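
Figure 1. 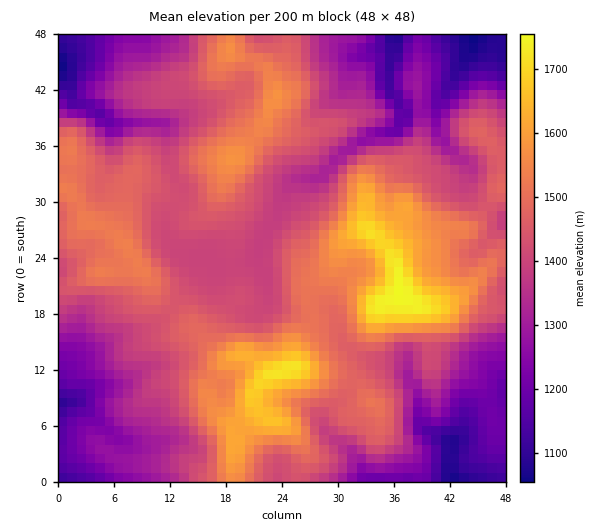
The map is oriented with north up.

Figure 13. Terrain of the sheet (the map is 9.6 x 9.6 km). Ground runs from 1050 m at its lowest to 1760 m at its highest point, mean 1410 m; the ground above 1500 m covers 23.8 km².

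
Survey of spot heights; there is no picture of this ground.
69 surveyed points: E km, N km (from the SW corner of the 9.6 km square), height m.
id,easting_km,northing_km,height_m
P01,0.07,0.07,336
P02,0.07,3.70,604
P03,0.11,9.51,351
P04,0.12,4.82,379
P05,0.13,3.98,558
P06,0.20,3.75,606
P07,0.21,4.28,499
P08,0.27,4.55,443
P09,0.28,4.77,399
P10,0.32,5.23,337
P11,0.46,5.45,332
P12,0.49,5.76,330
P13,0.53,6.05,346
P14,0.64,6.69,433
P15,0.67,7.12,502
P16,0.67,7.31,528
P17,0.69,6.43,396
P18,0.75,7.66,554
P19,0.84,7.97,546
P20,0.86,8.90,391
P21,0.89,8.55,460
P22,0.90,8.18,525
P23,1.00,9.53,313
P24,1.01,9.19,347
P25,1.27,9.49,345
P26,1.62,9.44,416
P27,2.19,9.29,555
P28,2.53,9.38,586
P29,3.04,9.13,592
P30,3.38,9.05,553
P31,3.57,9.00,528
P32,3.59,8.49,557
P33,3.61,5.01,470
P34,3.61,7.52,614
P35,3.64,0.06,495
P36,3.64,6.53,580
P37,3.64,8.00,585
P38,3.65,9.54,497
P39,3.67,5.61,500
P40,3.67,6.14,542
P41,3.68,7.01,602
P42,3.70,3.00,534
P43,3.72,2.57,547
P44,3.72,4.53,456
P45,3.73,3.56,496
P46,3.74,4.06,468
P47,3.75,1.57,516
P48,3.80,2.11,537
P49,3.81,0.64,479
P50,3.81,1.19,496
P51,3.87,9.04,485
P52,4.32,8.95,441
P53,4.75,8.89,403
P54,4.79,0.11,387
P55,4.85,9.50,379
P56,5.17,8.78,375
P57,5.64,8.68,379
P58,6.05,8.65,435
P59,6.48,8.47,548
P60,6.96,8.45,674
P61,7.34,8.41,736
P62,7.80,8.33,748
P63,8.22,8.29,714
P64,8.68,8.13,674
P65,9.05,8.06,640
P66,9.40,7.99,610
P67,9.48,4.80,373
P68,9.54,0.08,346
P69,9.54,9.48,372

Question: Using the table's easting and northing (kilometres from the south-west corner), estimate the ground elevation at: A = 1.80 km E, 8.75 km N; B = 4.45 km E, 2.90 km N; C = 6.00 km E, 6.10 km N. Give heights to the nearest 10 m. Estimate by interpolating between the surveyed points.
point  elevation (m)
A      550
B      490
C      470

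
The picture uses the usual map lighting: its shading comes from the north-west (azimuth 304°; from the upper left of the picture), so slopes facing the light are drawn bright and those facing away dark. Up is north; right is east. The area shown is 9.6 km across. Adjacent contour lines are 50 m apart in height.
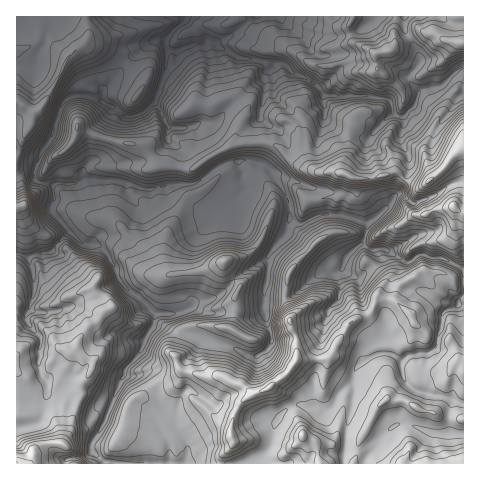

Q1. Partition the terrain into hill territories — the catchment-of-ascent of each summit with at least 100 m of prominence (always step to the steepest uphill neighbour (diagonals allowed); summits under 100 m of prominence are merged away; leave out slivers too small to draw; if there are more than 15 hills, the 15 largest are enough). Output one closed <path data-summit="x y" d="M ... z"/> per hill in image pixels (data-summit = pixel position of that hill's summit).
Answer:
<path data-summit="26 463" d="M253 16l-67 0-1 4-19 19-9 0-7 4-23 18-7 12-16 17-2 11-18-6-16 3-8 10-9 30-12 17-5 18 1 7 17 5 7-2 16 1 8-5 35 1 29 10 28-5 3 5 18 16 13 6 8 0 20-13 8-11-3-17-3-6 2-4 5-2 0-16-2-9 16-16 6-31-2-12 10-12-35-5-25-15 21-9z"/><path data-summit="270 388" d="M286 233l-18 23 1 9-6 43 3 13 6 13-3 13-13 10-7-1-19-10-21-4-28-11-9-17-17 0-2 13-9 12-4 14-14 16-20 50-15 26 1 7 11 8 1 4 148 0 18-17 5-23 10-14 13-6 17 3 8 5 5-2 5-4 5-11 15-13 5-17 23-12 10 1 11 7-1 6 2 10 4 7 6 5 35 9 12 5 4 0 0-97-6-2 6-9 0-25-2-2-21-10-11 0-7-4-18 8-15-10-9-4-6 2 1 8-3 6-15 13-11-4-5-5-6 5-4 0-16-11z"/><path data-summit="224 262" d="M252 161l-11 0-2 1 3 9 3 17-8 11-20 13-8 0-13-6-13-10-8-11-28 5-29-10-22-1-13 0-8 5-20 0-2 2 1 13-3 11 16 20 14 12 16 3 10 8 15 31 29 27 3 3 21 0 15-6 9-7 7 0 15-7 18-19 26-15 10-15 11-10 4-17-3-22-14-23-10-9z"/><path data-summit="454 207" d="M283 64l-9 0-10 11 2 12-6 31-16 16 2 9-1 17 18 4 14 14 10 0 33 12 7 24 14 0 26 8-1 12-5 10 9 5 15 0 20 13 18-8 7 4 11 0 22 11 1-86-3-1-9 2-15 10-20 9-6 0-9-9-6 2 13-28 0-10-8-15 2-26-11-4-23 25-6 0-12-6-12-3-14-10-2-25-3-4-7-8-20-9z"/><path data-summit="302 435" d="M388 353l-14 3-13 6-5 7-3 13-15 13-5 11-5 4-5 2-8-5-10 0-4-3-16 6-10 14-5 23-17 16 111 1 3-8 8-8 6-10 10-10 9-5 10 1 24 10 29 0 1-30-16-6-35-9-6-5-4-7-2-10 1-6z"/><path data-summit="17 102" d="M185 16l-135 0 0 11-5 16-6 10-3 14-20 0 0 109 8-2 10 0 5-19 12-17 9-30 8-10 16-3 18 6 2-11 16-17 7-12 23-18 7-4 9 0 19-19z"/><path data-summit="463 42" d="M374 16l-119 0-20 18-21 9 25 15 44 6 10 9 13 5 12 9 3 0 18-17 0-9-3-5-20-2-21-22 37 5 10-1 18-6 8-6z"/><path data-summit="390 50" d="M404 16l-29 0-15 14-18 6-10 1-37-6 18 21 7 4 16 0 3 5 0 9-16 16-5 2 2 3 5 4 43 0 18 4 6 5 1 8 5 4 6 0 11-11 2-6 1-8-8-8-2-6 13-16-15-28z"/><path data-summit="428 181" d="M444 86l-24 5-5 14-12 12-2 26 8 15 0 10-13 26 6 0 9 9 6 0 15-6 20-13 12-2 0-87-9 1z"/><path data-summit="17 207" d="M31 174l-7 0-8 4 0 75 12 5 25-8 15-18-17-22 3-11-1-13-18-6z"/><path data-summit="463 463" d="M405 423l-10 3-14 12-6 10-8 8-2 8 99-1-1-29-29 0z"/><path data-summit="231 329" d="M194 306l-22 8 7 15 7 4 44 13 23 11 11-5 8-10 0-8-6-13-1-9-10 5-7 0-16-5-26 0z"/>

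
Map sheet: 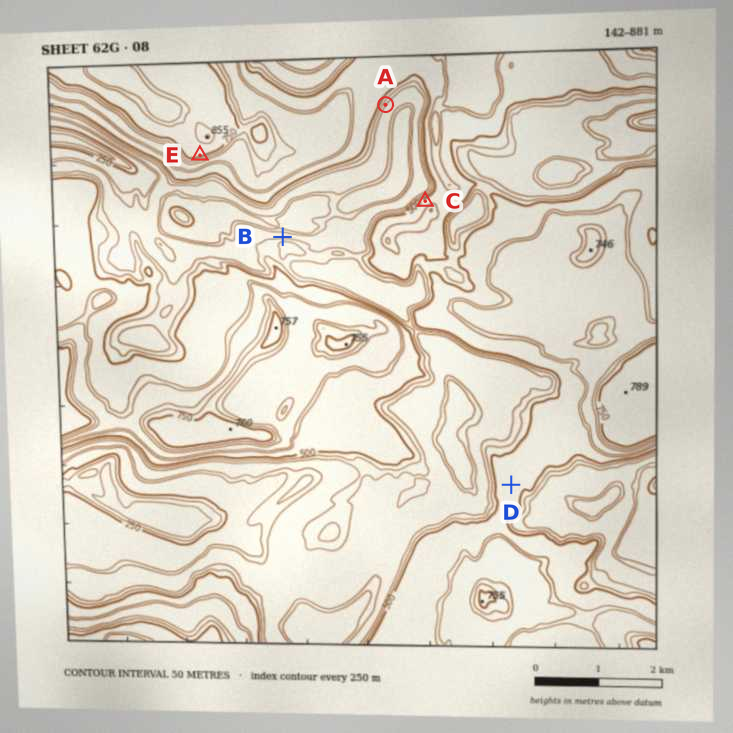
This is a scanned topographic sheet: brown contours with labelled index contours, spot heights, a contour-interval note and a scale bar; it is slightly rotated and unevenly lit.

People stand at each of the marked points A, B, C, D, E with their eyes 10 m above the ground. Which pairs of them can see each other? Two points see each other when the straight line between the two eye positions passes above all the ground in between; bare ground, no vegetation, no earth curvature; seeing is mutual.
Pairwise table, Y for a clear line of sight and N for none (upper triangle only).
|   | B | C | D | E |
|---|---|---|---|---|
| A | N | Y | N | N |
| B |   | Y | N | Y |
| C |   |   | N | Y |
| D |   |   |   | N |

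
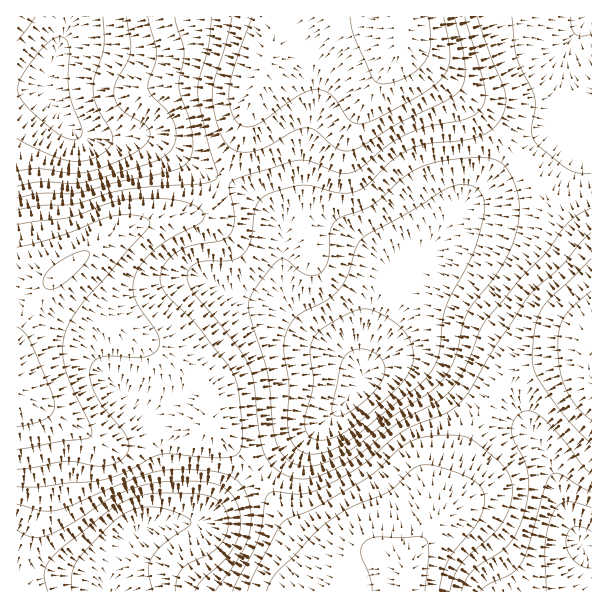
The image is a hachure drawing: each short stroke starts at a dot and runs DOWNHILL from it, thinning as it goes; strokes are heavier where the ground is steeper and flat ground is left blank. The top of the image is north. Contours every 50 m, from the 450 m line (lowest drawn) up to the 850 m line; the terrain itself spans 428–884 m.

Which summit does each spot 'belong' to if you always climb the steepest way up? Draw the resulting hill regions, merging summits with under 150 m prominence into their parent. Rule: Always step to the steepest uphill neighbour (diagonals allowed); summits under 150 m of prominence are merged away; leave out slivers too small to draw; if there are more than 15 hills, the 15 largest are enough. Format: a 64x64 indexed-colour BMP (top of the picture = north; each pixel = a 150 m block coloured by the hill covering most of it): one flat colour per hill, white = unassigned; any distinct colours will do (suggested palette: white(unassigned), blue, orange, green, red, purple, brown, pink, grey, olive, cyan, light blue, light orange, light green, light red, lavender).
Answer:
<image width="64" height="64" href="data:image/bmp;base64,Qk12CAAAAAAAAHYAAAAoAAAAQAAAAEAAAAABAAQAAAAAAAAIAAATCwAAEwsAABAAAAAAAAAA////ALR3HwAOf/8ALKAsACgn1gC9Z5QAS1aMAMJ34wB/f38AIr28AM++FwDox64AeLv/AIrfmACWmP8A1bDFACIiIiIiERERERERERERERERERERERERERERERERERERIiIiIiIREREREREREREREREREREREREREREREREREREiIiIiIhERERERERERERERERERERERERERERERERERESIiIiIiIRERERERERERERERERERERERERERERERERERIiIiIiIhEREREREREREREREREREREREREREREREREREiIiIiIiIRERERERERERERERERERERERERERERERERESIiIiIiIiERERERERERERERERERERERERERERERERERIiIiIiIiIiEREREREREREREREREREREREREREREREREiIiIiIiIiIiIiIRERERERERERERERERERERERERERESIiIiIiIiIiIiIiERERERERERERERERERERERERERERIiIiIiIiIiIiIiIhEREREREREREREREREREREREREREiIiIiIiIiIiIiIiIRERERERERERERERERERERERERESIiIiIiIiIiIiIiIiERERERERERERERERERERERERERIiIiIiIiIiIiIiIiIiEREREREREREREREREREREREREiIiIiIiIiIiIiIiIiIhERERERERERERERERERERERESIiIiIiIiIiIiIiIiIiIRERERERERERERERERERERERIiIiIiIiIiIiIiIiIiIiIREREREREREREREREREREREiIiIiIiIiIiIiIiIiIiIiERERERERERERERERERERESIiIiIiIiIiIiIiIiIiIiIiERERERERERERERERERERIiIiIiIiIiIiIiIiIiIiIiIhEREREREREREREREREREiIiIiIiIiIiIiIiIiIiIiIiIRERERERERERERERERESIiIiIiIiIiIiIiIiIiIiIiIiERERERERERERERERERIiIiIiIiIiIiIiIiIiIiIiIiIhEREREREREREREREREiIiIiIiIiIiIiIiIiIiIiIiIiERERERERERERERERESIiIiIiIiIiIiIiIiIiIiIiIiIRERERERERERERERERIiIiIiIiIiIiIiIiIiIiIiIiIxEREREREREREREREREiIiIiIiIiIiIiIiIiIiIiIiIzERERERERERERERERESIiIiIiIiIiIiIiIiIiIiIiIzMxERERERERERERERERIiIiIiIiIiIiIiIiIiIiIiIzMzEREREREREREREREREiIiIiIiIiIiIiIiIiIiIiMzMzMRERERERERERERERESIiIiIiIiIiIiIiIiIiIiIzMzMxERERERERERERERERIiIiIiIiIiIiIiIiIiIiIzMzMzMREREREREREREREREiIiIiIiIiIiIiIiIiIiIzMzMzMxERERERERERERERESIiIiIiIiIiIiIiIiIiIjMzMzMzERERERERERERERERIiIiIiIiIiIiIiIiIiIiMzMzMzMxEREREREREREREREiIiIiIiIiIiIiIiIiIiIzMzMzMzERERERERERERERESIiIiIiIiIiIiIiIiIiIjMzMzMzMzERERERERERERERIiIiIiIiIiIiIiIiIiIiMzMzMzMzMzEREREREREREREiIiIiIiIiIiIiIiIiIiIzMzMzMzMzMxERERERERERESIiIiIiIiIiIiIiIiIiIjMzMzMzMzMzMRERERERERERIiIiIiIiIiIiIiIiIiIjMzMzMzMzMzMxEREREREREREiIiIiIiIiIiIiIiIiIiMzMzMzMzMzMzMRERERERERESIiIiIiIiIiIiIiIiIiMzMzMzMzMzMzMzERERERERERIiIiIiIiIiIiIiIiIiMzMzMzMzMzMzMzMxEREREREREiIiIiIiIiIiIiIiIjMzMzMzMzMzMzMzMzMRERERERESIiIiIiIiIiIiIiIjMzMzMzMzMzMzMzMzMzERERERERIiIiIiIiIiIiIiMzMzMzMzMzMzMzMzMzMzMzEREREREiIiIiIiIiIiIiMzMzMzMzMzMzMzMzMzMzMzMxERERESIiIiIiIiIiIjMzMzMzMzMzMzMzMzMzMzMzMzMRERERIiIiIiIiIiIjMzMzMzMzMzMzMzMzMzMzMzMzMzEREREiIiIiIiIiIzMzMzMzMzMzMzMzMzMzMzMzMzMzMxERESIiIjMzMzMzMzMzMzMzMzMzMzMzMzMzMzMzMzMzMxERIiIjMzMzMzMzMzMzMzMzMzMzMzMzMzMzMzMzMzMzMRIiIiMzMzMzMzMzMzMzMzMzMzMzMzMzMzMzMzMzMzMzIiIiMzMzMzMzMzMzMzMzMzMzMzMzMzMzMzMzMzMzMzMiIiMzMzMzMzMzMzMzMzMzMzMzMzMzMzMzMzMzMzMzMiIiIzMzMzMzMzMzMzMzMzMzMzMzMzMzMzMzMzMzMzMyIiIjMzMzMzMzMzMzMzMzMzMzMzMzMzMzMzMzMzMzMzIiIiIzMzMzMzMzMzMzMzMzMzMzMzMzMzMzMzMzMzMzMiIiIjMzMzMzMzMzMzMzMzMzMzMzMzMzMzMzMzMzMzMyIiIiIzMzMzMzMzMzMzMzMzMzMzMzMzMzMzMzMzMzMzMiIiIjMzMzMzMzMzMzMzMzMzMzMzMzMzMzMzMzMzMzMyIiIiIzMzMzMzMzMzMzMzMzMzMzMzMzMzMzMzMzMzMzMiIiIjMzMzMzMzMzMzMzMzMzMzMzMzMzMzMzMzMzMzMy"/>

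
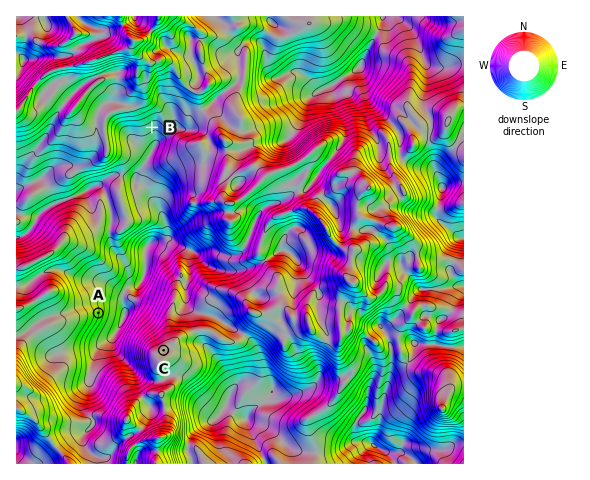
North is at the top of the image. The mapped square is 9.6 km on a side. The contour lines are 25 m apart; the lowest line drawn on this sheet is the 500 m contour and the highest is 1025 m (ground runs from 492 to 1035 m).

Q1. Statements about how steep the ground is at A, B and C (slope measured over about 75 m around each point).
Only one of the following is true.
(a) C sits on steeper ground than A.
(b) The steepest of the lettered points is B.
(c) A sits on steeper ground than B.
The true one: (c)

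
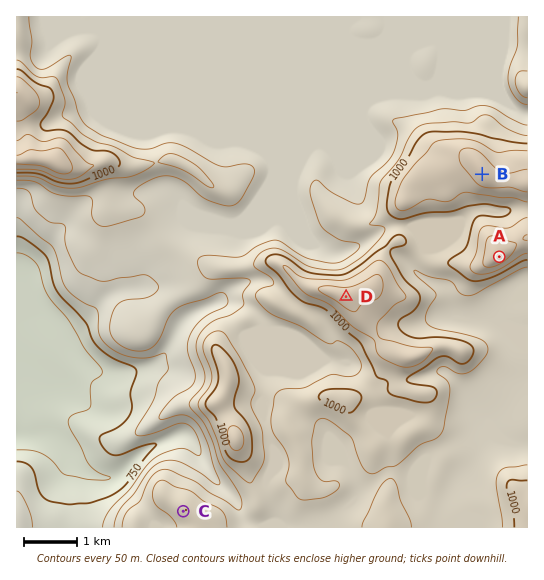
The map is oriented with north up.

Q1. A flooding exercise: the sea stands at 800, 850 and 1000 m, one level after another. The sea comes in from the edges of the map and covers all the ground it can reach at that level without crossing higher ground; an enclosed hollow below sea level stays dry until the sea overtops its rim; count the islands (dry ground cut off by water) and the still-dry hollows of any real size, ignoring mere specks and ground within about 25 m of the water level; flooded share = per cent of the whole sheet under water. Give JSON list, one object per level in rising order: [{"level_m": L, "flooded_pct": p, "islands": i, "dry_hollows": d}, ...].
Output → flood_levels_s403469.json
[{"level_m": 800, "flooded_pct": 12, "islands": 0, "dry_hollows": 0}, {"level_m": 850, "flooded_pct": 16, "islands": 0, "dry_hollows": 0}, {"level_m": 1000, "flooded_pct": 87, "islands": 2, "dry_hollows": 0}]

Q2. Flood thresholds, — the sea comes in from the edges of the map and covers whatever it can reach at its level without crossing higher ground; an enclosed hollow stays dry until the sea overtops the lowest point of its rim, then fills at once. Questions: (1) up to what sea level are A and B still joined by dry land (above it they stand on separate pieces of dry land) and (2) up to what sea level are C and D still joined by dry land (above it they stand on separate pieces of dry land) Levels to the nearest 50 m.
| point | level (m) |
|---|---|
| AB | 1050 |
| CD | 900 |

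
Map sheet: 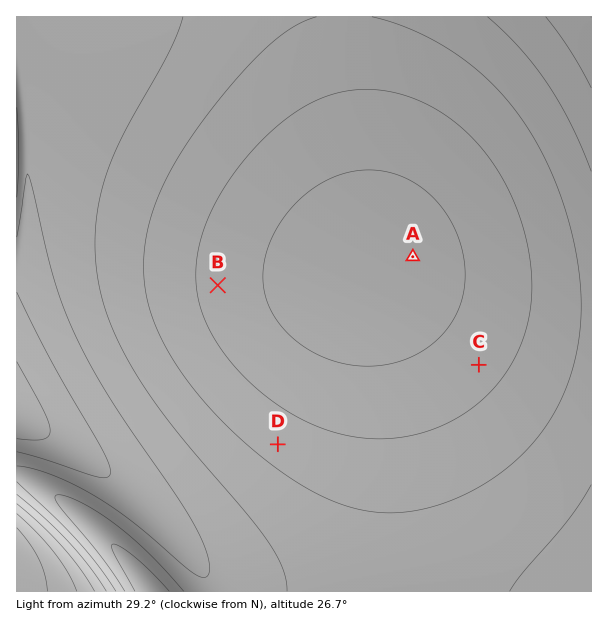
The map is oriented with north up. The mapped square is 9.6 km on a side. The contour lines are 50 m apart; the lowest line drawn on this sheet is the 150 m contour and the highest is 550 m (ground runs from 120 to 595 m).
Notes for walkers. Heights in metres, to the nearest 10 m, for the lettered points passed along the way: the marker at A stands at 130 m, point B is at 180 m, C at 180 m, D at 230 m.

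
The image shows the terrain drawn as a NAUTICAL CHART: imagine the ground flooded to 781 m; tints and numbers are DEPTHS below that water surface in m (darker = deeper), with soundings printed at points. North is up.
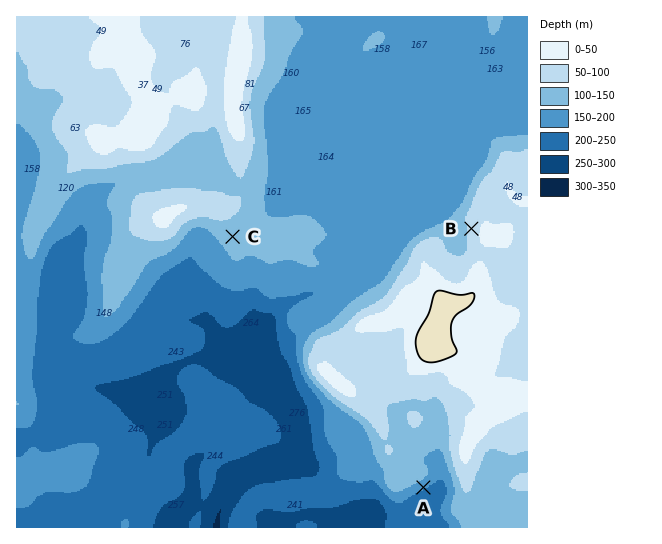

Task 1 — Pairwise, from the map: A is lower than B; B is higher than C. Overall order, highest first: B C A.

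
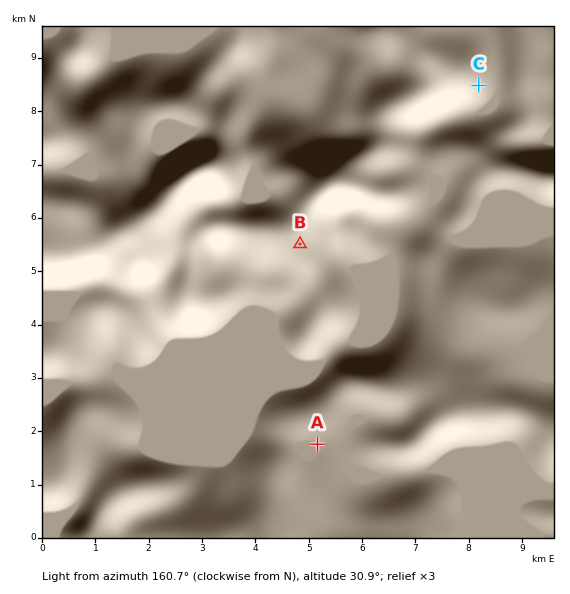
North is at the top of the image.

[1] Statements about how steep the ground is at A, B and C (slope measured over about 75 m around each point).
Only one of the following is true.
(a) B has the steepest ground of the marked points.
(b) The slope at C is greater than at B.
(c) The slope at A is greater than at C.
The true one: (b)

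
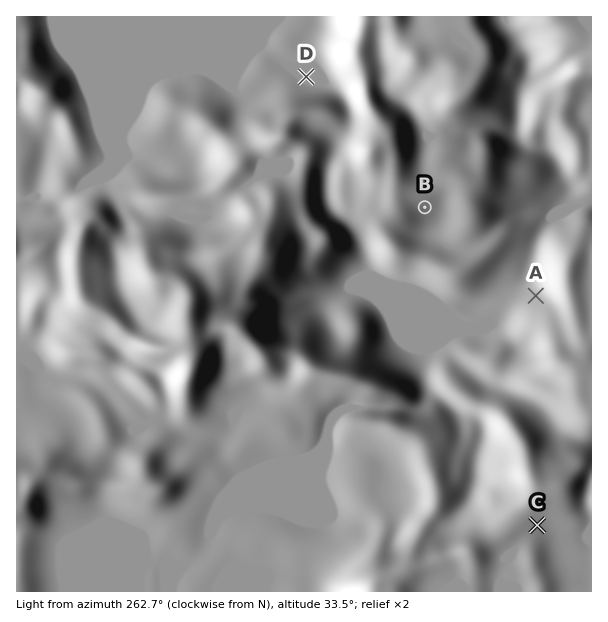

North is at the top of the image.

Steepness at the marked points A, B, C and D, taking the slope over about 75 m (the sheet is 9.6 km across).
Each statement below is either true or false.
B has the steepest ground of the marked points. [true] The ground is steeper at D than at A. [false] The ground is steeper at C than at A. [false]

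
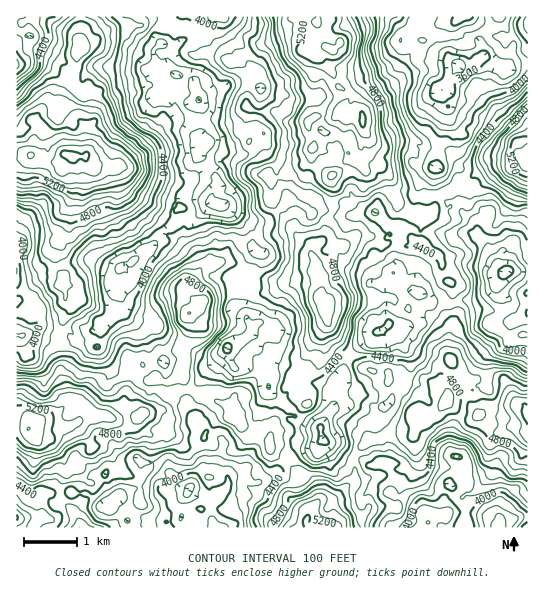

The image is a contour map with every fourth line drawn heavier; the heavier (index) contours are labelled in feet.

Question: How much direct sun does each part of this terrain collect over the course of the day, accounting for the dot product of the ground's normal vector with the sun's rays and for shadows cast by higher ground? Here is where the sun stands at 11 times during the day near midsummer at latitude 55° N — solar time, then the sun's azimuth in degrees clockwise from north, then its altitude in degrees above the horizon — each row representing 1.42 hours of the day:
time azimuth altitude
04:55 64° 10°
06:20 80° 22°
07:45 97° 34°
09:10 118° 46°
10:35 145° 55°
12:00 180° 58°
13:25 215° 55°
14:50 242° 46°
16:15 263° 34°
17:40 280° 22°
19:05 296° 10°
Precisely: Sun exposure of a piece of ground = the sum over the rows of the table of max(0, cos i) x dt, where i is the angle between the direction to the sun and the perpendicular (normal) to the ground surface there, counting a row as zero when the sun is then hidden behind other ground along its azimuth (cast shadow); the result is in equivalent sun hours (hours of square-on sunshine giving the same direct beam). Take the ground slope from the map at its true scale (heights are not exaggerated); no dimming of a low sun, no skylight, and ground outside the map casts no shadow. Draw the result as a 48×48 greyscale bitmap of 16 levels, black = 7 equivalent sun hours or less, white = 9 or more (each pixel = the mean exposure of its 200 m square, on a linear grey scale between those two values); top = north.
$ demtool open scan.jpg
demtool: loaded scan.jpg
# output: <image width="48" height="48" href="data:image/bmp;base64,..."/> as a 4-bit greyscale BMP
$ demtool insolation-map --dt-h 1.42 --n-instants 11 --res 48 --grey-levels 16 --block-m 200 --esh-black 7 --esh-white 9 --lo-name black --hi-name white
<image width="48" height="48" href="data:image/bmp;base64,Qk32BAAAAAAAAHYAAAAoAAAAMAAAADAAAAABAAQAAAAAAIAEAAATCwAAEwsAABAAAAAAAAAAAAAAABEREQAiIiIAMzMzAERERABVVVUAZmZmAHd3dwCIiIgAmZmZAKqqqgC7u7sAzMzMAN3d3QDu7u4A////AIupmYJavMy7zd3Kyoi8iai83dyqm8q7pt7e24ea3dy93d3beGe8qWe93bu8zM297d3buc3LvJm5i8rch5g1vLqpnM3N3e7M3d3MzN7tzLq7nOy9yWVDVozbze7cqb3d3d3c3dvN7d3dzdzL3JrHQnu83t7bqpzdze7dy93Mus3e3M3czsylSauKrN7bqY3d7d7d287dy93O7e7t3tuEJYvdzd7HV4zczt3d3b3d3N3d3tvN3My6d2ne3u65q6zd3d3M3tze3t3czbzd28y6ncy83c3czM3d7bzMzd7u3t27rM3cy8rMqsu8u83u3e7bzLqbuszKzN3L3dzby6zd6Zmrua3d7b3M3YIWzcdauWid3tzLqbzc3cu82nqr3Lqry2dGmXZot5vd3Mu7mL3cvd3M3ZrLqrqJgySWc0ipe93eyHY2rK3MzKzd3drMrN3LdAA4mIerzcqtuYhnvcrd7bzdzLeL3bqlMURld1Vq3Mq8vJirzczd7dp3ZWh624ZAA6yqh4Z4ib3NzLh5i6q+7dowBYmqmYpyRpmszL2Xdmec7cuneKq97tuqhnl3h2RJydyc27uGaZat7szKmLub3cqrqrp6q3Rr3e3M3t2We7u87am6vN263crL293Ku6vMzaq87uzJqcy6vamt3u3M3cvN3dy6qZu6u8zc3bmYqbzMuove3t7Ly7mrzbq93cl4vb3d3ambuGest2rMzN3buXaJq83d7bqWmLzMy5nKqWU1ebzdyZvNyprNzN7dyoipWLzduZzcuYZSi93cp2nLus3d3d7dyqvczane7d3u21eIebq6eaq8m93c7e7tvMzd7Lmt3d3d7seKiJms3tu73Mzd3d3aiZzu3eu83d3u7eyHVoibzMy5m6vMzMzLy73u3d3N7u3u7e3KlQAIu6uom7qqzd3u3c3O7t3M7u7d3u3MxAJI3tu8rN3Kzt3Murq97c3c3u7d7dvKl5qardvN3d3dzbmqq8zd7dzN3e3d3MzMy6rcvM3d3tvd3bqnvMzd3O3d7u7u3My6y6zN3d3d3t3u7JpSar3d3e3t7u3d2pmIi826mbzeyL3d2XmFSb3M3t3b3dyrdpm6qsqVdZvN3NzduZzcmIvKzampiZmXMUibqZzNqZqszd3eyszbiWaIm4qphnhkASSKvMzcmrzMvdzsmZqZmVMzSLvIe7piEEjN3d3NzczNze3bd3eGaaZiF3qqq6iGUze8ubve7cZ7zO3JmGZneaqGFSacyGh2eaa5ibmcmJt5mryXd4mIhZdnMBWbqKuHnLu8rcp3WLvNvMuEWbu5Zst1EAFpvMppqrurrNyprMy93cmGeszdpaymUAA5zaeKqbu73d7czN3N3cunZ5vdtVabhaiKvczczNze7t273c3e7dyVaYm7y8q8zNuJrd3bvcrczLmr7cvd3duHdYzM3u3dzch5rLy73dvMy6mbrMysyrqrqHvd7t3tzN3Lqrqq3t3e3aiImbzM3GiKzMq+7t3Jvb3IZ4h4qrzJuamJu6zLzceIvd3cze26iQ=="/>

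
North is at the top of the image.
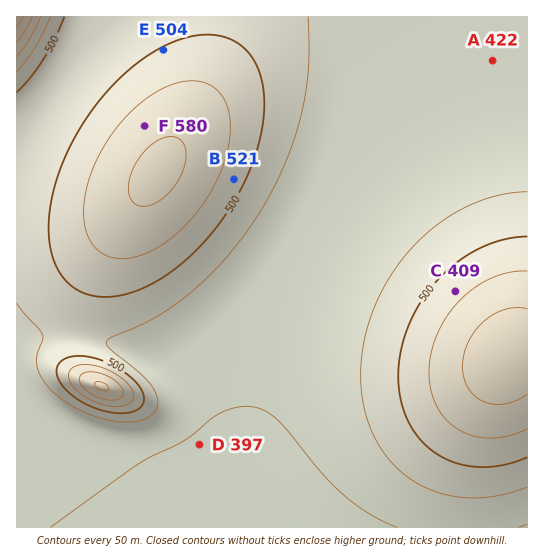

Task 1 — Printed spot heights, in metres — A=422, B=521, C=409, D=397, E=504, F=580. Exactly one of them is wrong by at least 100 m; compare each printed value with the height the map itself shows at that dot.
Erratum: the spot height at C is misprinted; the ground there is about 534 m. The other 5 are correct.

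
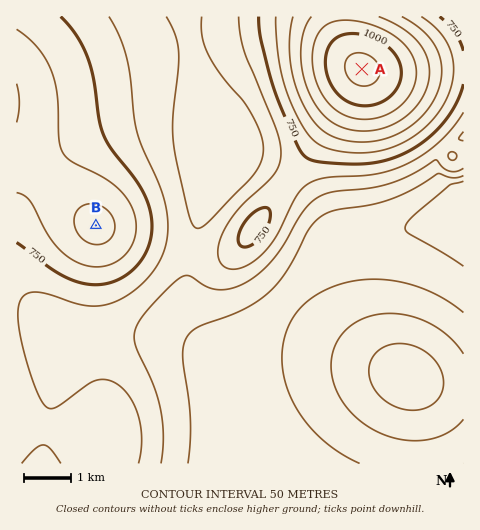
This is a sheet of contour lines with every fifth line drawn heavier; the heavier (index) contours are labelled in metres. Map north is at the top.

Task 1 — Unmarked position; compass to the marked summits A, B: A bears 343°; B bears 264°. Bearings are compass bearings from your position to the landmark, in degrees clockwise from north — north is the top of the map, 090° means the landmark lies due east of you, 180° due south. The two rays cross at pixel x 400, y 193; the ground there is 610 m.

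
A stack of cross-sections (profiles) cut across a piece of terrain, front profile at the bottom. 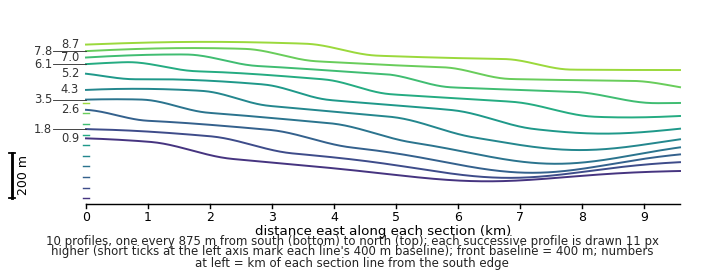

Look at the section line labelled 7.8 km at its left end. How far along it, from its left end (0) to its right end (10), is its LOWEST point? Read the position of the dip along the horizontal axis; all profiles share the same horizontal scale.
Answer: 10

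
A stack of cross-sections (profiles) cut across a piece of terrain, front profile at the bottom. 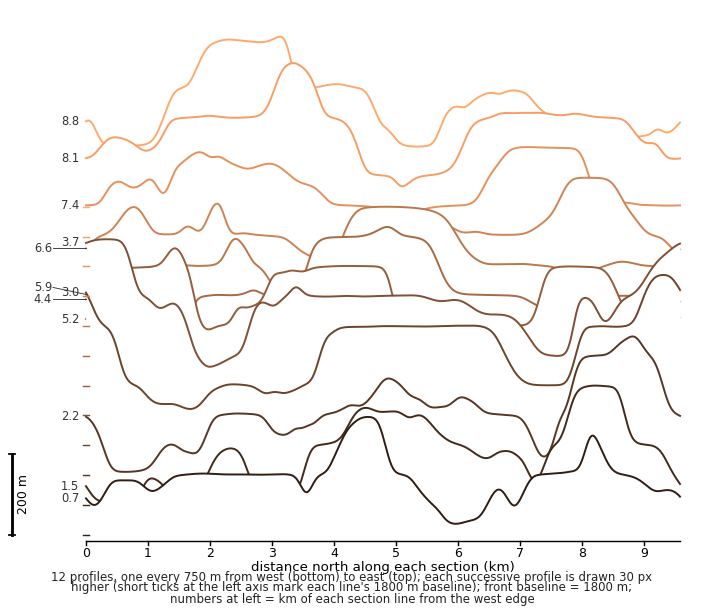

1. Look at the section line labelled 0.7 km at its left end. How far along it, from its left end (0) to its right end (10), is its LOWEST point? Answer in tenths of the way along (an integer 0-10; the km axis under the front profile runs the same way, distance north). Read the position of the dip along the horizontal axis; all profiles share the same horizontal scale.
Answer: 6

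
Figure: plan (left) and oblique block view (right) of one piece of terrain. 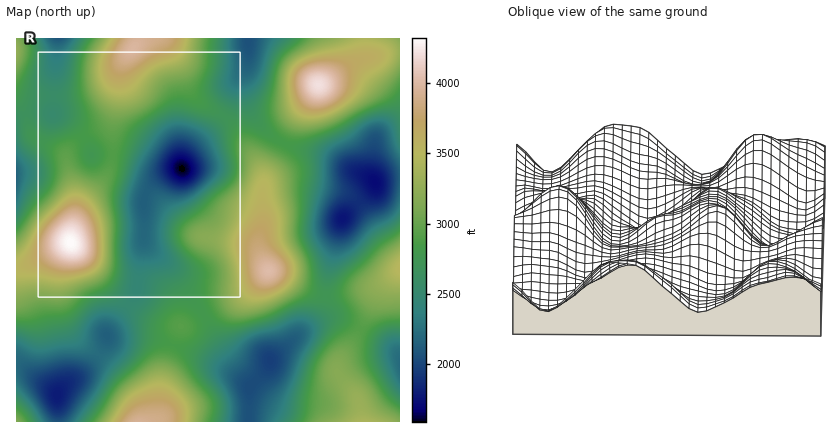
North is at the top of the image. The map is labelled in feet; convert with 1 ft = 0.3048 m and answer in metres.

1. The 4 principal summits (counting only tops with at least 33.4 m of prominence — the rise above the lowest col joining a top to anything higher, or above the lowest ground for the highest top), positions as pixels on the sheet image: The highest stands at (70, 242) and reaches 1317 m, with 833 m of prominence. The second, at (318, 84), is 1286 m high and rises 460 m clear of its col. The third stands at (268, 270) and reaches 1227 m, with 364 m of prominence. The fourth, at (134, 48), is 1214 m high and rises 332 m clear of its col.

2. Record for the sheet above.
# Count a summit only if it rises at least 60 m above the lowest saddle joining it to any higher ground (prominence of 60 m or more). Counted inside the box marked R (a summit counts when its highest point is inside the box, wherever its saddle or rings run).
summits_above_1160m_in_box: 1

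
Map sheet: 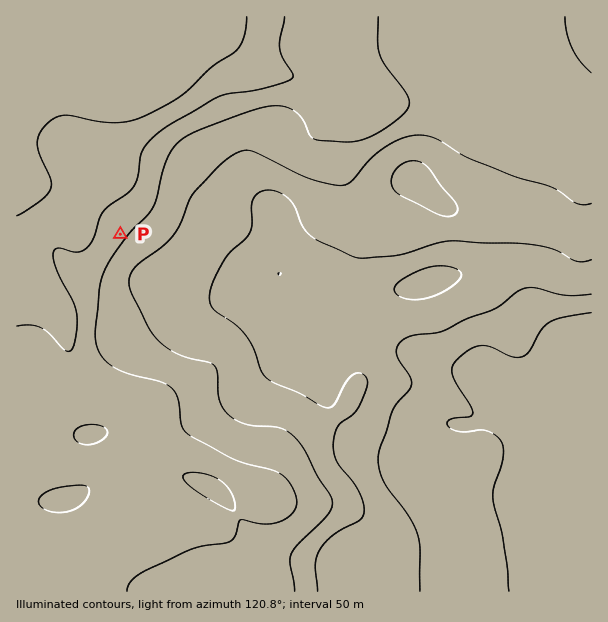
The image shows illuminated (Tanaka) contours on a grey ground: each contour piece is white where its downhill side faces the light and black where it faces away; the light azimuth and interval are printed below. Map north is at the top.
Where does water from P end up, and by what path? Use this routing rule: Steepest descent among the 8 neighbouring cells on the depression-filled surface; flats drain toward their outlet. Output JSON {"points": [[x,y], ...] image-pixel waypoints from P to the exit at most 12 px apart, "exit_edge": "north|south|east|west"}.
{"points": [[120, 234], [108, 230], [96, 230], [84, 227], [72, 215], [60, 203], [48, 191], [36, 183], [24, 176], [17, 174]], "exit_edge": "west"}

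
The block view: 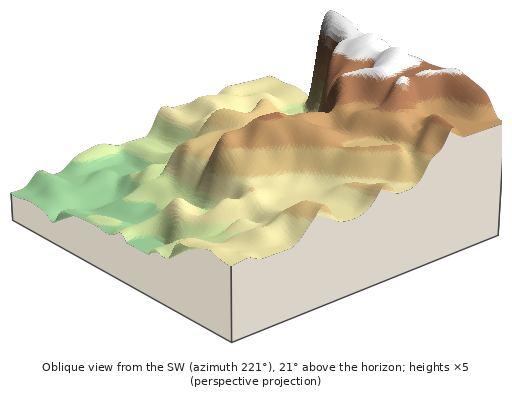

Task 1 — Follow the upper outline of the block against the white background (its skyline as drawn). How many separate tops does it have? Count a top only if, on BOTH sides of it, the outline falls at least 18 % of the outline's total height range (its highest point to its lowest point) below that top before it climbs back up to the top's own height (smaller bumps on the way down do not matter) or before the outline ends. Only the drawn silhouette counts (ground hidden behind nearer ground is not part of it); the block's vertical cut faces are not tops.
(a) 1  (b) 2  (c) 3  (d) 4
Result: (a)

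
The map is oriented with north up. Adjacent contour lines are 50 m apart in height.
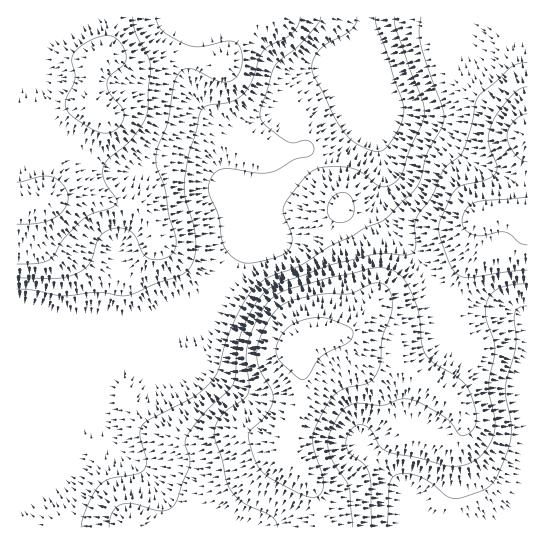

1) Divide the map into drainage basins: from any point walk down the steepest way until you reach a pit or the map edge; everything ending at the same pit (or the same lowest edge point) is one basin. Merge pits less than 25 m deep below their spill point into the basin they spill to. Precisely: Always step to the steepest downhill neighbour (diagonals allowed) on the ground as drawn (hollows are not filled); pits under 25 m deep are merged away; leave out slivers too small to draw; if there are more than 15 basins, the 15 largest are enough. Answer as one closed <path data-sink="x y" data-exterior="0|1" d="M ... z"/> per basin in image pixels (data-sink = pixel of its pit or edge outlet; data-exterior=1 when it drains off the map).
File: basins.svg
<path data-sink="367 17" data-exterior="1" d="M527 16l-511 1 1 511 303-1-1-21-6-17-24-32-4-11 2-16 10-20 6-19 0-17-7-20 0-8 7-9 10-4 32 0 25-21 12 1 12 6 47-7 11-18 12-27 17-24-1-26 11-4 37 1z"/><path data-sink="527 527" data-exterior="1" d="M521 213l-30 0-11 4 1 26-17 24-12 27-11 18-38 7-9 0-12-6-12-1-25 21-32 0-10 4-6 6-1 11 7 20 0 17-6 19-10 20-2 16 4 11 24 32 6 17 2 22 207-1 0-312z"/>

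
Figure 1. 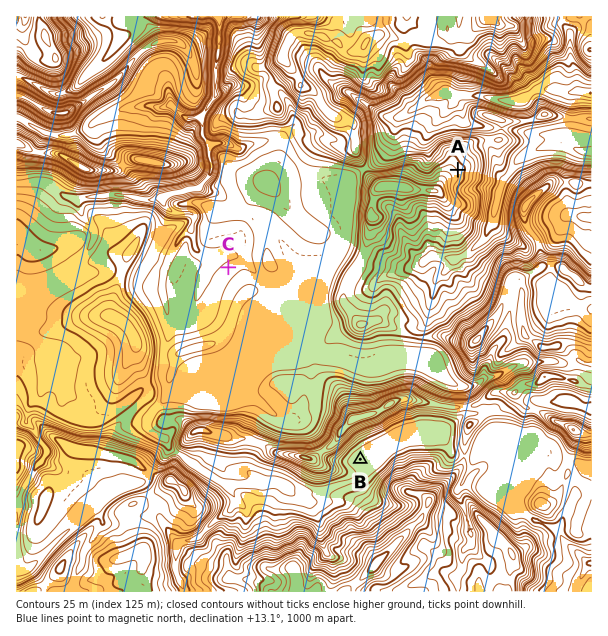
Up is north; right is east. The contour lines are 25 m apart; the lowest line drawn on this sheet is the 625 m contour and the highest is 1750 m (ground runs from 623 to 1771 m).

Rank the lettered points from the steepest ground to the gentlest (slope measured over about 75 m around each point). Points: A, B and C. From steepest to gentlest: A C B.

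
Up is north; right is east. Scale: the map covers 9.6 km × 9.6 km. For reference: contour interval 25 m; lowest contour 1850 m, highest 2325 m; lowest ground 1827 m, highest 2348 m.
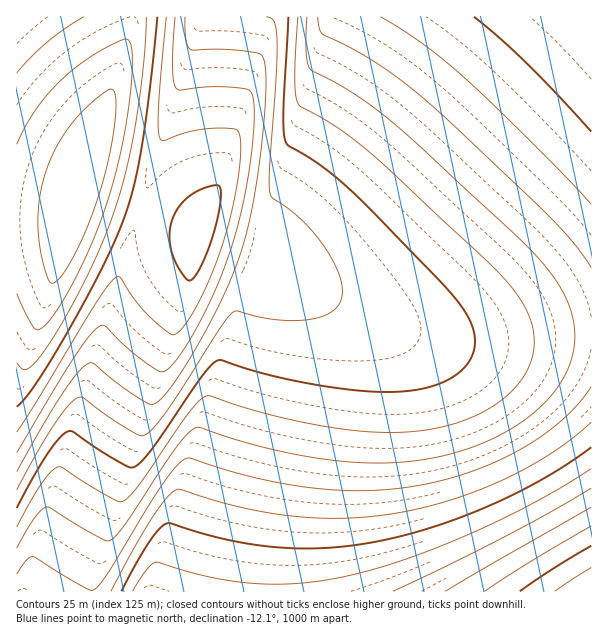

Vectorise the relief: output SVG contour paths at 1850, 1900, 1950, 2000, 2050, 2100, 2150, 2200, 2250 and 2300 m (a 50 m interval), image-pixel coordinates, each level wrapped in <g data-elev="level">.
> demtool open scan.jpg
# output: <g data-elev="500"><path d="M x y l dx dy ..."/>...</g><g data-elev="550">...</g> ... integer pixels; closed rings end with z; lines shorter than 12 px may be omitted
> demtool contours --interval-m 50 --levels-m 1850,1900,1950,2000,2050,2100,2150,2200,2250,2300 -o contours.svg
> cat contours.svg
<g data-elev="1850"><path d="M555 591l36-23"/></g><g data-elev="1900"><path d="M485 591l46-30 60-35"/></g><g data-elev="1950"><path d="M393 591l111-54 87-49"/></g><g data-elev="2000"><path d="M121 591l28-48 10-14 8-6 4 0 56 17 46 7 48 1 50-5 57-14 60-23 55-27 48-32"/><path d="M591 132l-64-69-27-25-26-21"/></g><g data-elev="2050"><path d="M17 574l9-13 4-4 3 0 53 31 4 2 5-1 15-19 54-88 13-17 9-7 5 0 33 11 33 9 55 10 54 3 27-2 26-4 27-6 27-8 25-10 23-12 22-14 19-15 16-16 13-17"/><path d="M591 268l-16-23-21-24-108-103-32-28-30-22-28-17-33-17-4-5-1-12"/></g><g data-elev="2100"><path d="M17 527l25-44 9-12 8-4 4 1 26 17 27 15 4 2 5-2 16-18 48-70 9-10 8-6 4 0 60 19 51 11 48 6 41 0 39-7 33-12 13-8 13-10 10-11 8-12 8-21 0-10-1-12-9-23-15-22-25-26-113-105-33-25-39-23-3-10-1-15 3-63"/></g><g data-elev="2150"><path d="M17 490l36-63 13-19 11-10 6 0 40 28 15 9 6 0 9-7 12-15 54-84 14-17 4-1 21 6 18 3 27 0 14-2 10-4 8-5 5-6 2-10-1-12-5-14-9-16-23-29-14-12-17-11-3-5-1-23 7-93 1-36-2-19-3-4-6-2"/></g><g data-elev="2200"><path d="M17 453l57-95 15-21 10-11 6 0 26 25 27 20 6 1 6-5 13-17 15-25 15-31 13-31 13-42 9-45 6-47-1-31-4-8-10-2-24-1-35 3-3-1-3-8-1-13 2-51"/></g><g data-elev="2250"><path d="M17 407l9-10 10-14 33-54 34-63 21-48 10-33 8-39 8-59 7-70"/><path d="M187 279l4 1 6-6 7-15 8-20 6-22 3-17 0-11-3-4-15 4-14 7-10 11-7 14-3 15 2 15 6 15z"/></g><g data-elev="2300"><path d="M17 294l16 33 3 3 5-1 9-9 12-17 27-52 20-54 14-57 6-36 3-30 0-21-3-12-3-2-3 0-21 11-21 13-18 15-15 15-12 16-11 17-8 18"/></g>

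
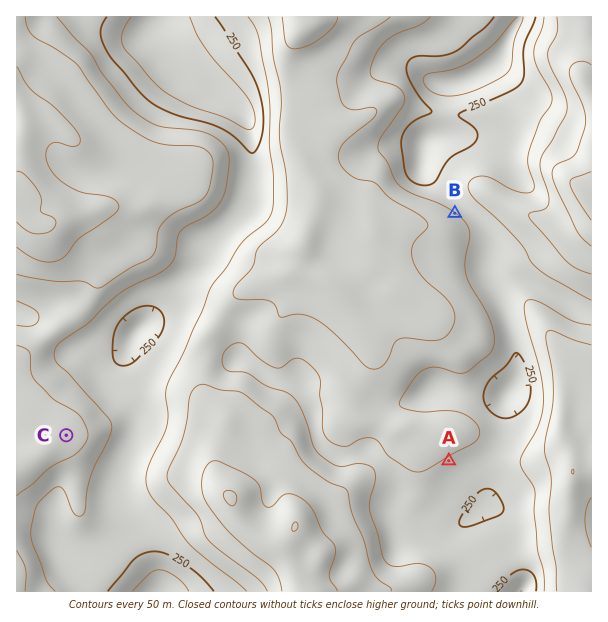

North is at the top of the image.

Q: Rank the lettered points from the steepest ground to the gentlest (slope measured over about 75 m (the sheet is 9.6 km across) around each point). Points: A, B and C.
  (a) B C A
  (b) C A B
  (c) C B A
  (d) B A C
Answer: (d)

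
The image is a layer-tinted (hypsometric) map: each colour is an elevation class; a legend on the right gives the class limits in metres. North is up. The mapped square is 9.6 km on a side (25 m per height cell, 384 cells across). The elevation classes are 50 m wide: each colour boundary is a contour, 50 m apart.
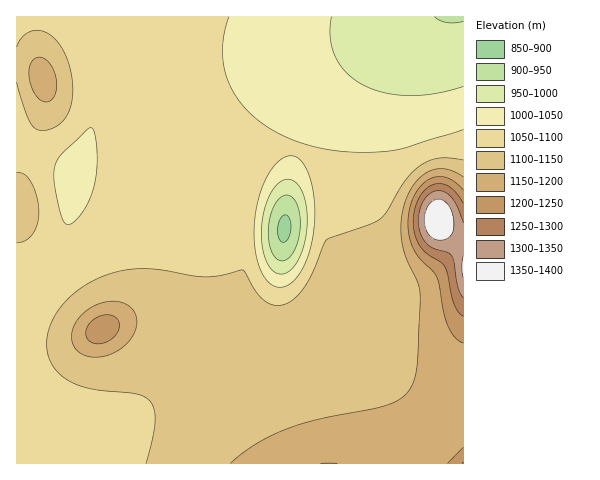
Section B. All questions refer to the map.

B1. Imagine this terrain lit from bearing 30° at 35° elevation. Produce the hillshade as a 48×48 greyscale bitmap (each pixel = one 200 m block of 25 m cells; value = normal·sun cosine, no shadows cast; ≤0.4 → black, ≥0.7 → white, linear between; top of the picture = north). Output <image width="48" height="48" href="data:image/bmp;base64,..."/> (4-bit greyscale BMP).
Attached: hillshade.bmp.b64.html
<image width="48" height="48" href="data:image/bmp;base64,Qk32BAAAAAAAAHYAAAAoAAAAMAAAADAAAAABAAQAAAAAAIAEAAATCwAAEwsAABAAAAAAAAAAAAAAABEREQAiIiIAMzMzAERERABVVVUAZmZmAHd3dwCIiIgAmZmZAKqqqgC7u7sAzMzMAN3d3QDu7u4A////AKmYiIiIiIiJmZmZmZqqqru7u7u6qqqYqpmYiIiIiIiZmZmZmZqqqqu7u7qqqqqZq5mIiIiIiIiJmZmZmZqqqqqqqqqqqqmZm5mIiIiIiIiJmZmZmZmqqqqqqqqqqZmZmZiIiIiIiIiJmZmZmZmZqqqqqqqpmZmZmYiIiIiIiIiImZmZmZmZmZqqqpmZmZmZmIiIiIiIiIiImZmZmZmZmZmZmZmZmZmYiIiIiHiIiIiIiZmZmZmZmZmZmZmZmZmIiIiId3d3iIiIiZmZmZmZmZmZmZmZmZiIiIiHd2ZneIiIiZmZmZmZmZmZmZmZmZiIiIiHdlVWZ4iIiZmZmZmZmZmZmZmZmYiId4iHZUQ0Z4iImZmZmZmZmZmZmZmZmYiHd4iHZUMjV4iJmZmZmZmZmZmZmZmZmYh3ZoiIdlRFaImZmZmZmZmZmZmZmZmZmIh2ZYiIh3eJqqmZmZmZmZmZmZmZmZmZmIh2VIiIiJq93LqpmZmZmZmZmZmZmZmZmIh1Q5mZmavO7cuqmZmZmZmqqpmZmZmZmIdlMZmZmavN3cuqmZmZmZq8y5mZmZmZmIdkIJmZmaq7zLuqqZmZmZve26mZmZmZmIdTEImZmZqqu7qqmZmZmaz/65mZmZmZmHVCEIiZmZmqqqqqmZmZma3/65iJmZmZh1MhAHiJmZmZqqqpmZmZmb7/6oeJmZmZhjAAEneJmZmZmZmZmZmZmb7/2WZ5mZmZdAAAJneJmZmZmZmZmZmZmb7/yFR5mZmYcwAASXiaqpmZmZmZmZmZmb3ttzNomZmYYgADe4mqqpmZmZmZmZmZmbzclSJYmZmYYgA3rpqrupmZmZmZmZmZmau6dBJYmZmZYwJr76u7upmZmZmZmZmZmaupYxJZmqqZdDWe/7vMupmImZmZmZmZmaqoUhJpqqqphljP/8zLupiImZmZmZmZmaqXUhN5qqqpmIrv/8y7qZiIiZmZmZmZmZqXUzWKqqqqmaz//7u6qYiIiZmZmZmZmZqYZFeaqqqqqqz//6qpmId4iZmZmZmZmZmYdniqqqqqqrzf/pmYiId4iZmZmZmZmZmZiJmqqqqqqqvN3Ih3d4iIiZmZmZmZmZmZmaqqqqqqqqu7u3dmd4iIiZmZmZmZmZmaqqqqqqqqqqqrumVWeJmImZmZmZmZmZmaqqqqqqqqqqqqqlRWeZmImZmZmZmZmZmaqqqqqqqqqqqqqjRWiqqYmZmZmZmZmZmZqqqqqqqqqqqqqjRYm7qZmZmZmZmZmZmZqqqqqqqqqqqqqjR5vLqZmZmZmZmZmZmZmqqqqqqqqqqqqkaKzMqZmZmZmZmZmZmZmaqqqqqqqqqqqmes3cqZmZmZmZmZmZmZmZqqqqqqqqqqqnm83cqZmZmZmZmZmZmZmZmaqqqqqqqqqprN3LqZmZmZmZmZmZmZmZmZmqqqqqqqqpvN3LmZmZmZmZmZmZmZmZmZmZmaqqqqqqvMy6mZmZmZmZmZmZmZmZmZmZmZmZmZmavMy5mZmZmZmZmZmZmZmZmZmZmZmZmZmQ=="/>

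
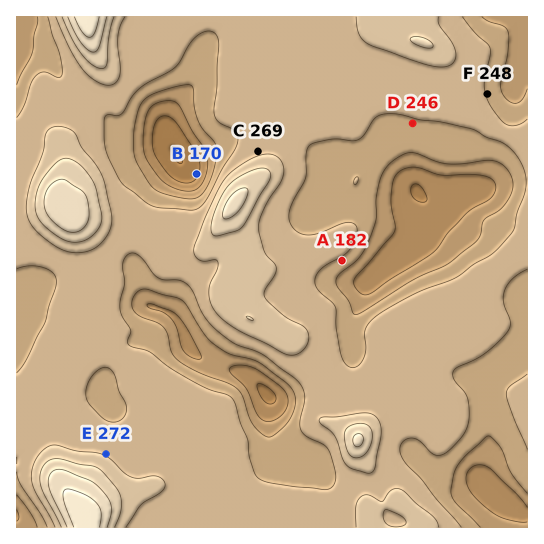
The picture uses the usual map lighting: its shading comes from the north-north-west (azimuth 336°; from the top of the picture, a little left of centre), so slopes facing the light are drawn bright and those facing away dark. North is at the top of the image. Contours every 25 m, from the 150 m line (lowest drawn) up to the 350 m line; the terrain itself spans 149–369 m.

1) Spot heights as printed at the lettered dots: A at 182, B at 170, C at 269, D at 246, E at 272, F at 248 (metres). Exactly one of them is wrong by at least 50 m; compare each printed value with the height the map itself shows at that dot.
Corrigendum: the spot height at A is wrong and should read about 244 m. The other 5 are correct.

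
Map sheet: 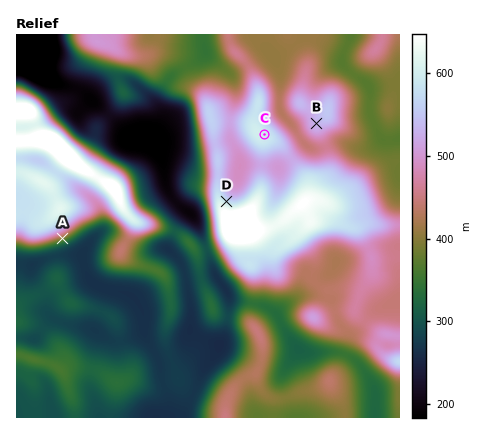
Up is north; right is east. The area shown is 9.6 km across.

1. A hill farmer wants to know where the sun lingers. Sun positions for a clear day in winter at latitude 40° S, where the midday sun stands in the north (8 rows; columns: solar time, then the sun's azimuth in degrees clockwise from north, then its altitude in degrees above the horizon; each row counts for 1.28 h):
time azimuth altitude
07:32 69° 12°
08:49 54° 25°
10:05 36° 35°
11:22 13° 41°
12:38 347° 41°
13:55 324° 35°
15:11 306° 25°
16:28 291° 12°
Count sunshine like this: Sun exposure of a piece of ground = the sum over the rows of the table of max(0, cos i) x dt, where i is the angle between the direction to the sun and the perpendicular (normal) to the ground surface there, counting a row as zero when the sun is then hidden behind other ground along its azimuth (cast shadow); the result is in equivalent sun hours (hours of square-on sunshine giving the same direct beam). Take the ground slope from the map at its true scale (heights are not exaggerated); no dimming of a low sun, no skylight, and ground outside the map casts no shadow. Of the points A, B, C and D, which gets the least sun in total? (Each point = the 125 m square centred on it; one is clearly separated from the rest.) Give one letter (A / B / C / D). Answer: A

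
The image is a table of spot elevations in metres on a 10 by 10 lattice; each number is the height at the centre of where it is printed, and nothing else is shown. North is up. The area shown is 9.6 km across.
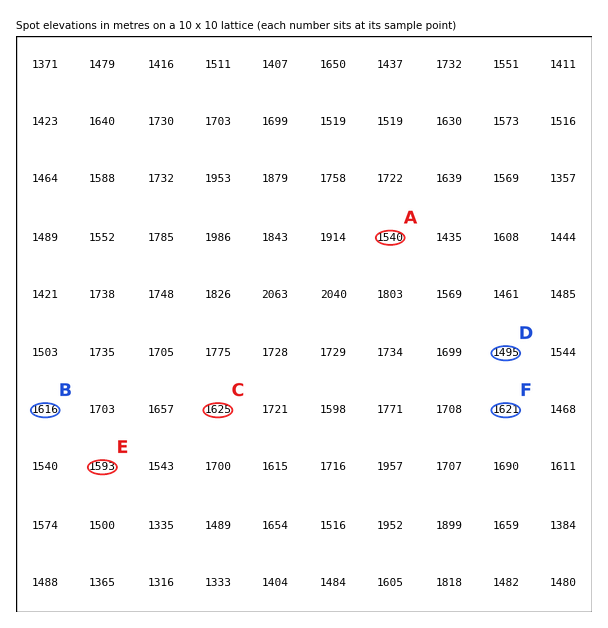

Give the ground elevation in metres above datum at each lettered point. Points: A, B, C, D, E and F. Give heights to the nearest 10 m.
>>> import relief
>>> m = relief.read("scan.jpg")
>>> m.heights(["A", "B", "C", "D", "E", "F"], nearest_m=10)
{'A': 1540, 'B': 1620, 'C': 1620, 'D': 1490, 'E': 1590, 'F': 1620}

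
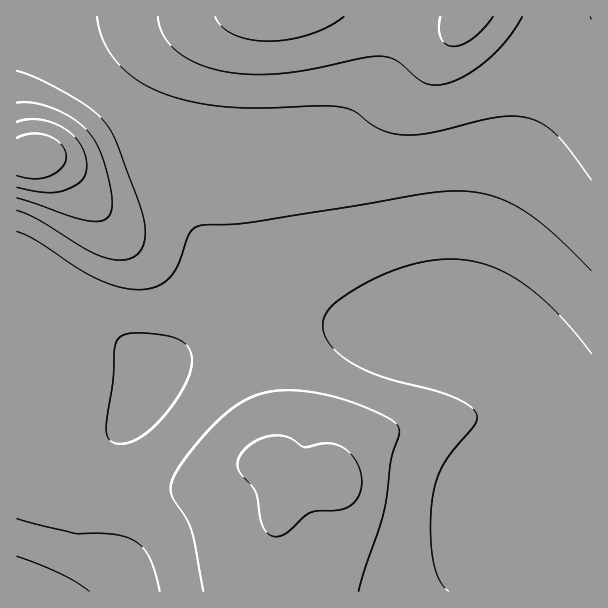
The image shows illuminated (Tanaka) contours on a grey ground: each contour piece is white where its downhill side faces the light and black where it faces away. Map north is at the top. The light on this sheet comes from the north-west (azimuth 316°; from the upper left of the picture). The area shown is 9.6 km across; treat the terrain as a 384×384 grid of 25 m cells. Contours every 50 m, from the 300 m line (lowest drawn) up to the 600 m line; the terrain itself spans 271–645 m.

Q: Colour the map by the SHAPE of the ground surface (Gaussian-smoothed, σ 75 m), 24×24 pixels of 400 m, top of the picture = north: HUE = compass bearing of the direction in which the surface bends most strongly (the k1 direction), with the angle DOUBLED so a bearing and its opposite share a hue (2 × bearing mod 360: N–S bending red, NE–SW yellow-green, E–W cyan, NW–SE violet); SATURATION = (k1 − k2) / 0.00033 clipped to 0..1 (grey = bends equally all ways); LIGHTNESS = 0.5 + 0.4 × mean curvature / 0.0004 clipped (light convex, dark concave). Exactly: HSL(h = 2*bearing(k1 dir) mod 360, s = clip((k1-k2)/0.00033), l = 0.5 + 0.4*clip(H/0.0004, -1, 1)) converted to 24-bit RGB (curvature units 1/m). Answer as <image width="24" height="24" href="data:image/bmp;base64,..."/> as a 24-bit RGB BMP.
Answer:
<image width="24" height="24" href="data:image/bmp;base64,Qk32BgAAAAAAADYAAAAoAAAAGAAAABgAAAABABgAAAAAAMAGAAATCwAAEwsAAAAAAAAAAAAAh3tpiIZrgX9xYaJsX4mQZIKMdIWFjYt5mZJ0nJdymZhzlZVzkJFziY9xeI1wbot4a4qGaYWKc3qFf3qEgnmFh3qHiXmDjnd+jY1hgo1kbJ1fYZhkYoZ+YImFa4iAgIt3l5R3mpV3l5F4kop4koN0lY9tfJVpapB4aYyKZ4SLan6JenqCf3qEhHqFiHmEjHeAcYOZcIqbaqyLbH2RZISOXo2JX453Z5NnhphwlZl4lI59knp7nGhxr4VUda1VYZiBZ4uNZoOLZn6Kdn6DenqCgHqDhnmEineBZHLGbIXFZG3EZVnGYFLGXlK7YWijbJR+cp1mf51ripJ5kXWLt0SV6YQyO9xIVo+fan6IaYSHZYCJcIKEeH+Be3qBhHmDiHeBcJCZcqCHa3iZZGyjWVW0Z0vFhlTHm22zm3yLgJpwdZVtbW2Mei/E7+ufVaTgZ0elg219aoJwY4N8aYN2b4NydoB+f3mBhXd/gZVjjZped45hZIthXop5WIGSW16jmWqyu3S3rHyhlHuVZ4KRMrXFrP1f6haVsTyjm2BqhIdrZH9uY4JiYJJbZIt6dXuAg3d9gY5zi45wf45tZ4xuX4x5VY6CU5CBZZJ/nHqOsnuprnW5d2qzXLi3r79Xwz2dn03ApWq5jm2xYFevYGmhZaOJU5GdaXOHgXZ9g4d9h4l7iIx5b4x7ZY2JXYmNWY2FVpVmYaJVgqFnno16hXuleoGnh3mkfV66Z1nGgGnGlGPPfUzWblbJiXauX02ncGKMgnN9foZ9gYh/hYmBfoiFaoWLY3yIZIWFYY5maaBUcqxLfKtMhKRVi5xdlJRkjoVnio1nkn1ln1phoFl7mmCGrFVuoUyWi2OLg3J5fIh9e4t8gIl+h32Ahm+Ga2t6aH1sZ45hcp1bfqRXhaVSjKJPlJ9MmppMlZBNkotMk4RJlnxJlHlQj3FWl11TkFxwhmt7g3N2eot8eot8h4R6j2ZulVRciWpbaotcWphYbJtcgZ1ejJxek5helZJckohcjoFbi3xbiX9eioRiiHplhnJnhmlphG11g3J5gnV3eYt6h4R3k1pjojk9pF08lJ9RWKJiW5x4ZZNkgJZijZZik5FikYdijn9jiXtnhH5ugYJxgX9xgHhygHJzgHN4gXR8gXZ8gXl7iIV2lk9lqiI7skAnsbpDTcJSTLmYXI2edYSIhIl3i4tzioRxiX9yhn50g353gX93f313fXt4fXd4fnZ8fnZ/fneAfnmAf3x/kk1eqBdKsyMvr7pWX9FlU9WXRJy+VVqdeXaGhYN9hn97h3p5h3l4hnl4g3t4gXt5fnp6fXp9enh+eXaAeHaBeHeCeXqCfICCmBc7oSU3bL5XbdSNbtyWV83IPzq0cVOagnmFhH9+hnt9h3l8iHh7iHd6hXh5gnp7f3t+enmAd3eBdXaDdHaEdXmFd32GeoOGhUEbPeAhO/R3VeN+Y9+SRUu+fC6uhV+Sg32ChH2AhnuAiHmBineAind9iHh7hHp8f3yAeXqBdnmEdHmGc3mIdHyJdoCJeYaJO98eJf9KDv9hO/94TcyshieqlzygiHKJgn+BhH2ChnuDiHmFineEjHaCi3Z9h3l7gX1+eX6CdX2Fc3yIcn2KcoCLdISMd4iMzd38e/X/T//jMf/MaC6olyOhimCNgX6Bgn+BhH2DhXuFh3mHineJjnSHkHOBjXZ5hX96eYOAdISHcYKKcIKMcYSNc4iOdoyO3tT3ycL8gZb4kRHvpwi3jUOag3KEhoN0iIRwh4VxhoJ0hXiDhXeIjXOOlHGIlnB6jn10eod1cYmCbouMboiNb4mOcYyPdJCPp/dH2q5m/gdjyACDuxSQllBtkW9ZloBTmI1Ql5hOiZdOfJRRc41bdIhpj3CKn2qDoG9qjpNtaY9zaJCFapCObZCQb5GQcpGOl/gA0ogAsgADuQc9qjlinFVlmF9dmHBel4Belo9djJZbe5VYapRVW5FVXYlii2x0sGBrrYpgZZtdW5h7YpWKaJOObJONb5OLvaonq0EfoStCnEtsnFx/nWKEnGeCmmx8lnF2kXx1jox2fI5xaJFqX5NxWZN+XomNnmSFzGpVmrZRSKVsU52HYJiNaJWMbJSJnmhJklRhkF6RiWWWj2eclmmgm22jnnKjnXegmHycjoCWgIKSeI6UapeZWpqfSo2lTFqr1lmM3pVZPrVaPaqLVJ+QYpmMaZaIiXFte3CGZ2aRa2aYdGiefWujhm+njnOqknasknmrjnuphnuneHikb3+kYIWoSImxMXu8bkfO/nmQxrpnMbWiRKedW5yRZpiJ"/>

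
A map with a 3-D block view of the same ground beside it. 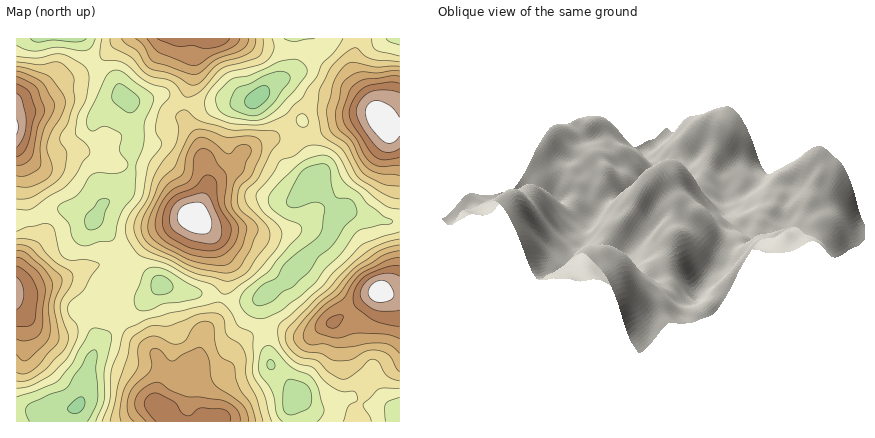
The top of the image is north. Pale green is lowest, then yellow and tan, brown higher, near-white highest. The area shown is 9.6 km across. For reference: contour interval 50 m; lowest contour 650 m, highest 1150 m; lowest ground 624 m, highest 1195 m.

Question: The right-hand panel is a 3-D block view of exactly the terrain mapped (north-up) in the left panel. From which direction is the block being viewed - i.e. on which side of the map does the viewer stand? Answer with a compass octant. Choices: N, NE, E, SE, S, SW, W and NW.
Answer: NE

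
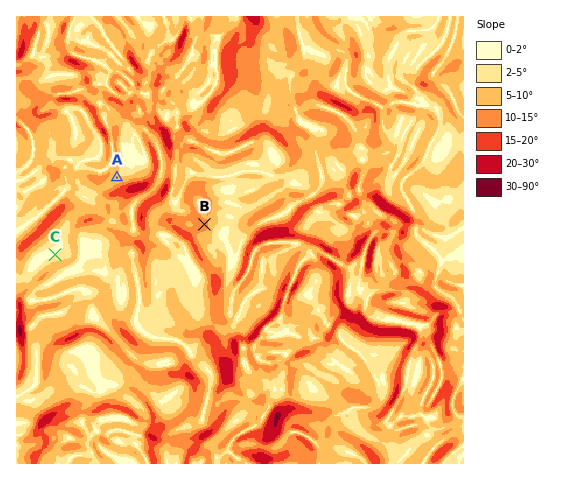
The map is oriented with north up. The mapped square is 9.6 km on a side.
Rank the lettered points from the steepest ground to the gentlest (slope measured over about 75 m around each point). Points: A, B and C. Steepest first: B A C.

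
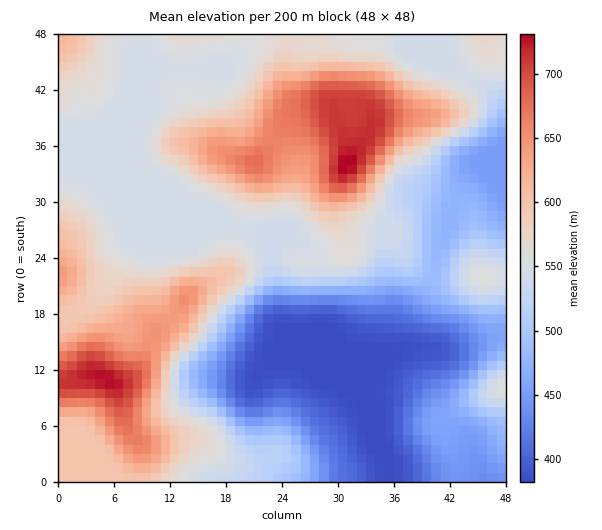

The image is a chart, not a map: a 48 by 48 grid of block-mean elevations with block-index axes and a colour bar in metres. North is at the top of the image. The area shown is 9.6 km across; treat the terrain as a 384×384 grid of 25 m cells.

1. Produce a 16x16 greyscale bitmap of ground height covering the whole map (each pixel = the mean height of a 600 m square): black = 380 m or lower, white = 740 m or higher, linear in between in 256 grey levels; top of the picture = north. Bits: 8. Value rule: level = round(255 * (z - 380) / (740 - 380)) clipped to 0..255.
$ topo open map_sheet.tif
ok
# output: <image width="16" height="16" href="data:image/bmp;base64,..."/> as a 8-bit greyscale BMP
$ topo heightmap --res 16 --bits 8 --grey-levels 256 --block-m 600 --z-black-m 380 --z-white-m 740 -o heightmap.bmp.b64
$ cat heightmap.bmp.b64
<image width="16" height="16" href="data:image/bmp;base64,Qk02BQAAAAAAADYEAAAoAAAAEAAAABAAAAABAAgAAAAAAAABAAATCwAAEwsAAAABAAAAAAAAAAAAAAEBAQACAgIAAwMDAAQEBAAFBQUABgYGAAcHBwAICAgACQkJAAoKCgALCwsADAwMAA0NDQAODg4ADw8PABAQEAAREREAEhISABMTEwAUFBQAFRUVABYWFgAXFxcAGBgYABkZGQAaGhoAGxsbABwcHAAdHR0AHh4eAB8fHwAgICAAISEhACIiIgAjIyMAJCQkACUlJQAmJiYAJycnACgoKAApKSkAKioqACsrKwAsLCwALS0tAC4uLgAvLy8AMDAwADExMQAyMjIAMzMzADQ0NAA1NTUANjY2ADc3NwA4ODgAOTk5ADo6OgA7OzsAPDw8AD09PQA+Pj4APz8/AEBAQABBQUEAQkJCAENDQwBEREQARUVFAEZGRgBHR0cASEhIAElJSQBKSkoAS0tLAExMTABNTU0ATk5OAE9PTwBQUFAAUVFRAFJSUgBTU1MAVFRUAFVVVQBWVlYAV1dXAFhYWABZWVkAWlpaAFtbWwBcXFwAXV1dAF5eXgBfX18AYGBgAGFhYQBiYmIAY2NjAGRkZABlZWUAZmZmAGdnZwBoaGgAaWlpAGpqagBra2sAbGxsAG1tbQBubm4Ab29vAHBwcABxcXEAcnJyAHNzcwB0dHQAdXV1AHZ2dgB3d3cAeHh4AHl5eQB6enoAe3t7AHx8fAB9fX0Afn5+AH9/fwCAgIAAgYGBAIKCggCDg4MAhISEAIWFhQCGhoYAh4eHAIiIiACJiYkAioqKAIuLiwCMjIwAjY2NAI6OjgCPj48AkJCQAJGRkQCSkpIAk5OTAJSUlACVlZUAlpaWAJeXlwCYmJgAmZmZAJqamgCbm5sAnJycAJ2dnQCenp4An5+fAKCgoAChoaEAoqKiAKOjowCkpKQApaWlAKampgCnp6cAqKioAKmpqQCqqqoAq6urAKysrACtra0Arq6uAK+vrwCwsLAAsbGxALKysgCzs7MAtLS0ALW1tQC2trYAt7e3ALi4uAC5ubkAurq6ALu7uwC8vLwAvb29AL6+vgC/v78AwMDAAMHBwQDCwsIAw8PDAMTExADFxcUAxsbGAMfHxwDIyMgAycnJAMrKygDLy8sAzMzMAM3NzQDOzs4Az8/PANDQ0ADR0dEA0tLSANPT0wDU1NQA1dXVANbW1gDX19cA2NjYANnZ2QDa2toA29vbANzc3ADd3d0A3t7eAN/f3wDg4OAA4eHhAOLi4gDj4+MA5OTkAOXl5QDm5uYA5+fnAOjo6ADp6ekA6urqAOvr6wDs7OwA7e3tAO7u7gDv7+8A8PDwAPHx8QDy8vIA8/PzAPT09AD19fUA9vb2APf39wD4+PgA+fn5APr6+gD7+/sA/Pz8AP39/QD+/v4A////AJycpqKDdmxgUSoRBAslLS6co8W1koBgVUUdCgMWMTI8ssTVoXpdKyUgDgUDGTNBWOjv561fMgwICAMCAw8hPGzT38q4dkAUAwICAgIGChxBoa6zu6hsLgcDAwcLDxgnOZ+ToKm6lWEtKCcqKi8/VWKsjYaEk5iLaW1vbFhXTG14noR2dXV5enF0fIBwZ0lXW4x8dXV1dXh6fJONdmVJRkB5dXV1eIefqqLEy4pjTz81dXV1fJS0x8m91fK+gWA7MnV1dX+aqq7Ey+Ds5LeZbUV9eXV2fYKQt9Dm6OK+qYpliYB2dXd2fJqtvr6xjXx2dp2Ednh9e3qDiYiDf3R0fIQ="/>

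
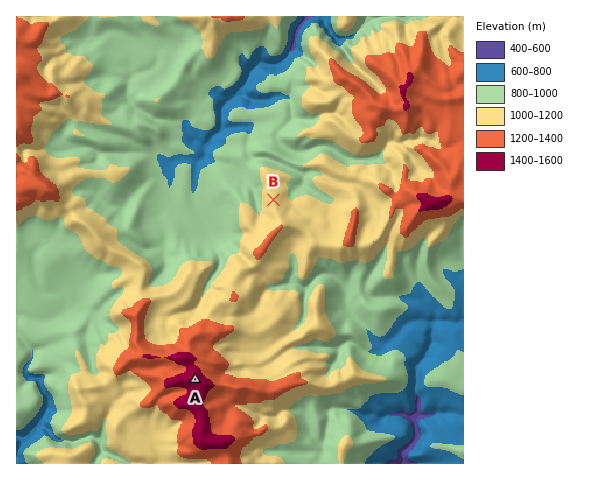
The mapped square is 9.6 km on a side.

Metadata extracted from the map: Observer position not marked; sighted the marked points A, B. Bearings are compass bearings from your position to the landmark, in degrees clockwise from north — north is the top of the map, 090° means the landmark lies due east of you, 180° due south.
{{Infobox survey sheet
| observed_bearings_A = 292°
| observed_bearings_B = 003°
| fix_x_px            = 262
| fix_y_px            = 407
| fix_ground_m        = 1170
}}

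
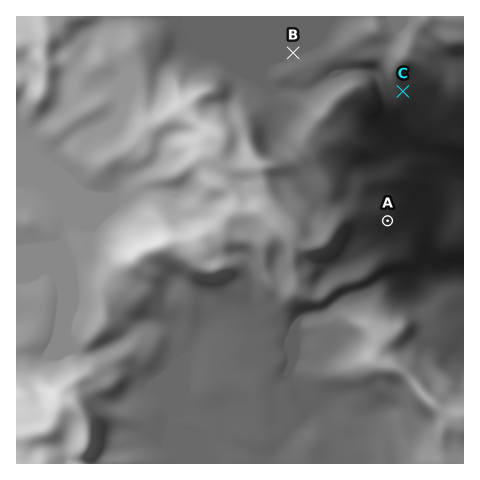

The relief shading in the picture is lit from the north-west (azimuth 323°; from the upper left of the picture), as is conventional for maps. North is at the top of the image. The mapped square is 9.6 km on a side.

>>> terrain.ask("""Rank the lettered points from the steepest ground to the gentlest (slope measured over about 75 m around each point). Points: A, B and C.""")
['C', 'A', 'B']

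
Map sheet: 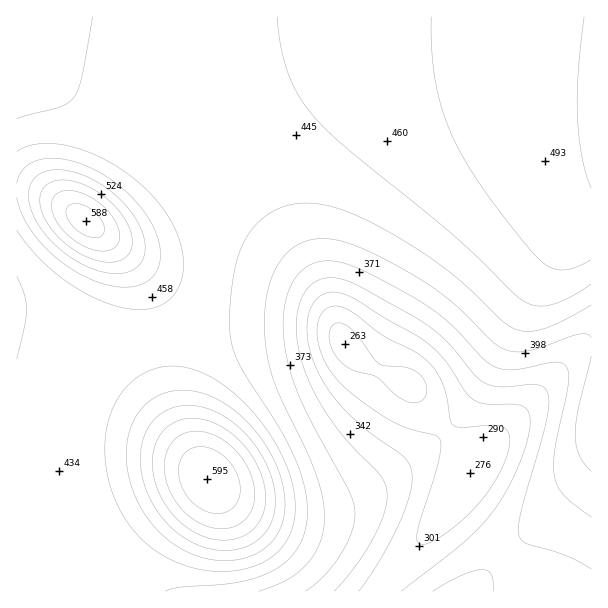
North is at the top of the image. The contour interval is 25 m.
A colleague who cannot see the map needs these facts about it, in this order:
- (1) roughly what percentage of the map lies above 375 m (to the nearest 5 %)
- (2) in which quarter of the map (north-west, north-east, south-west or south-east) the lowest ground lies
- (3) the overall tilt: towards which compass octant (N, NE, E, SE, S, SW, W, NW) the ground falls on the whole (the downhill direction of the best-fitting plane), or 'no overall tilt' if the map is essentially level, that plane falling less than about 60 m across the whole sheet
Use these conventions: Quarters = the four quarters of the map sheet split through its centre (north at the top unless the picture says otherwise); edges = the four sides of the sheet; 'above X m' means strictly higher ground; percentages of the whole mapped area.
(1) Roughly 80 % of the ground is higher than 375 m.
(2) Look to the south-east quarter for the lowest ground.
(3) The general tilt is down to the south-east (the land rises towards the north-west).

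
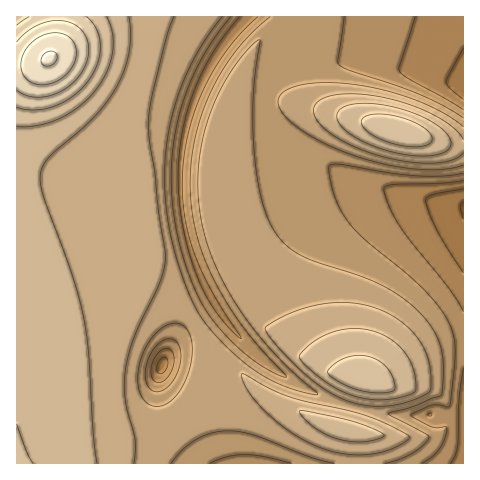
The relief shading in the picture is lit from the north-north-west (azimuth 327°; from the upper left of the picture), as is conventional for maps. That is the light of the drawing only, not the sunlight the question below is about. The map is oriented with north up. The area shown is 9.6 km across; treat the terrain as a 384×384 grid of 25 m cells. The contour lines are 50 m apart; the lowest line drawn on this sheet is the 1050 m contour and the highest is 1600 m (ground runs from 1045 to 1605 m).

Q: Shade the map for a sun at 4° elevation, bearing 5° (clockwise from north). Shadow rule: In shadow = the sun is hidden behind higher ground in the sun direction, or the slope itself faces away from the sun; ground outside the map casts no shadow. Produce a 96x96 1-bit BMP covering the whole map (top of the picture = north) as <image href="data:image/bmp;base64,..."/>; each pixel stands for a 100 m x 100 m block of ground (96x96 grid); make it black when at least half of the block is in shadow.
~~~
<image width="96" height="96" href="data:image/bmp;base64,Qk2+BAAAAAAAAD4AAAAoAAAAYAAAAGAAAAABAAEAAAAAAIAEAAATCwAAEwsAAAIAAAAAAAAA////AAAAAAAAAAAAAf////////gAAAAAAf////////AAAAAAAP////////AAAAAAAH///////+AAAAAAAD///////+AAAAAAAB//////+AAAAAAAAA/////g/AAAAAAAAAf///wf/8AAAAAAAAH//+D//+AAAAAAAAA//wf///AAAAAAAAAB+B////gAAAAAAAAAAH////gAAAAAAAAAAf////gAAAAAAAAAB/////gAAAAAAAAAD/////AAAAAAAAAAP////8AAAAAAAAAAf//4AAAAAAAPAAAB//8AAAAAAAAPgAAD//gAAAAAAAAfwAAH/+AAAAAAAAAf4AAP/4AAAAAAAAAf4AAf/gAAAAAAAAAf4AA/+AAAAAAAAAAf8AB/8AAAAAAAAAAf8AD/wAAAAAAAAAAf8AH/gAAAAAAAAAAf8AP/AAAAAAAAAAAP8Af+AAAAAAAAAAAP8A/4AAAAAAAAAAAH8B/wAAAAAAAAAAAD8B/wAAAAAAAAAAAB4D/gAAAAAAAAAAAAAD/AAAAAAAAAAAAAAH+AAAAAAAAAAAAAAP8AAAAAAAAAAAAAAP8AAAAAAAAAAAAAAP4AAAAAAAAAAAAAAfwAAAAAAAAAAAAAAfwAAAAAAAAAAAAAAfgAAAAAD4AAAAAAA/gAAAAA//AAAAAAA/AAAAAD//wAAAAAA/AAAAAP//wAAAAAA+AAAAAf//wAAAAAB+AAAAA///wAAAAAB8AAAAB///wAAAAAB8AAAAD///4AAAAAB8AAAAH///4AAAAAB4AAAAP///4AAAAAD4AAAAP///4AAAAAD4AAAAf///48AAAAD4AAAA////5+AAAADwAAAA////5/AAAABwAAAB////7/gAAAAAAAAB//////gAAAAAAAAD//////wAAAAAAAAD//////4AAAAAAAAH//////4AAAAAAAAH//////8AAAAAAAAP//////8AAAAAAAAP//////+AAAAAAAAf//////+AAAAAAAAf///////AAAAAAAA////////AAAAAAAA////////gAAAAAAB////////gAAAAAAB////////gAAAAAAD/////z//wAAEAAAD////8D//wAAEAAAD////AD//4AAOAAAH///wAD//4AAOAAAH//8AAD//4AAOAAAH//AAAD//8AAPAAAD/AAAAD//8AAPAAAAAAAAAD//8AAPgAAAAAAAAD//+AAPgAAAAAAAAD//+AAPwAAAAAAAAD//+AAPwAAAAAAAAD//+AAP4AAAAAAAAD//+AAP4AAAAAAAAD///AAH8AAAAAAAAD//+AAH8AAAAAAAAB//+AAH+AAAAAAAAAP/8AAD+AAAAAAAAAAfgAAD/AAAAAAAAAAAAAAB/AAAAAAAAAAAAAAB/gAAAAAAAAAAAAAA/gAAAAAAAAAAAAAA/wAAAAAAAAAAAAAAfwAAAAAAAAAAAAAAP4AAAAAAAAAAAAAAP8AAAAAAAAAAAAAAH8AAAAAAAAAAAAAAD+AAAAAAAAAAAAAAB+AAAAAAAA="/>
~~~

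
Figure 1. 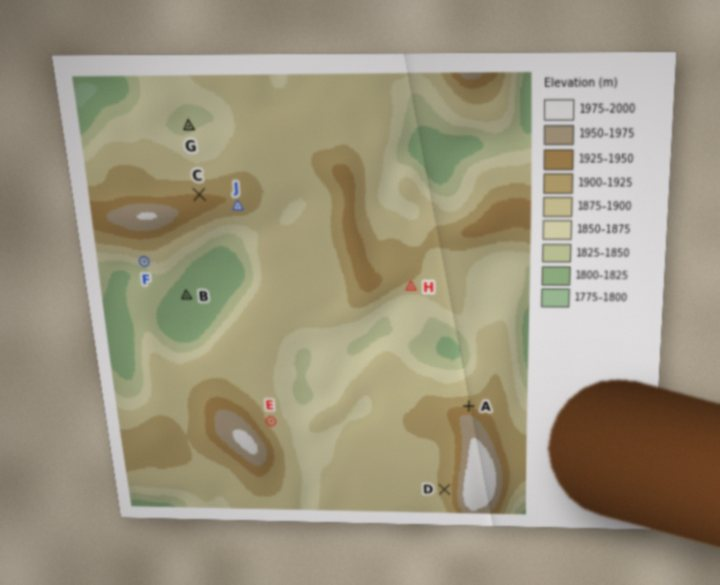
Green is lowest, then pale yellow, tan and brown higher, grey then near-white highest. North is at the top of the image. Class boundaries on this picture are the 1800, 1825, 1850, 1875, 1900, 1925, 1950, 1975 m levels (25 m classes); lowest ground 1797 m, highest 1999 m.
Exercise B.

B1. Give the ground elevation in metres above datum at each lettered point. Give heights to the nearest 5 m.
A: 1920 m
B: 1805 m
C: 1925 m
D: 1905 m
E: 1895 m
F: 1870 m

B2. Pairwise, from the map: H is above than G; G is below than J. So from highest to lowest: J H G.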